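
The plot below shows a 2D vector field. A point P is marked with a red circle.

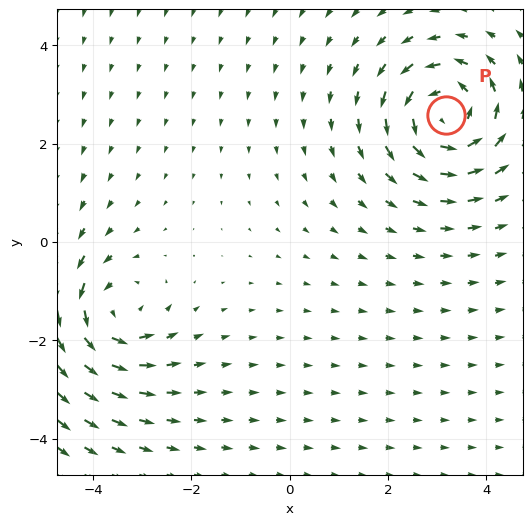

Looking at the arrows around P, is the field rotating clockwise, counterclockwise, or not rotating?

counterclockwise

Near P at (3.2, 2.6) the arrows circulate counterclockwise. The curl (z-component) there is about +5; positive curl means counterclockwise rotation.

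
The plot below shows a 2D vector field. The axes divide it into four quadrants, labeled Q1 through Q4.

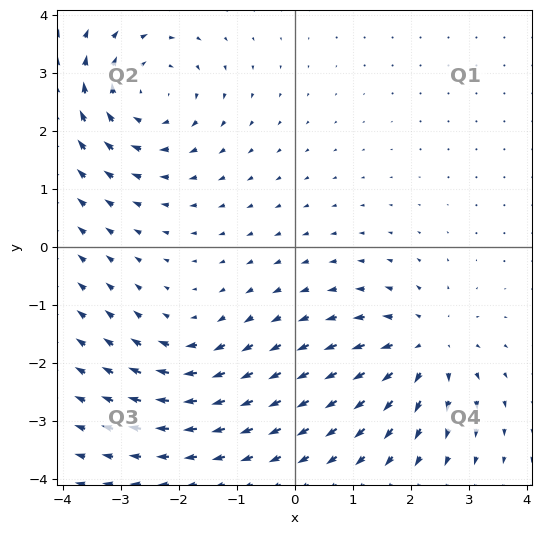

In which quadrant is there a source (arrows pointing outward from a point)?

The source sits at approximately (2.3, -1.7), which lies in quadrant Q4. The divergence there is about +4, positive as expected for a source.

Q4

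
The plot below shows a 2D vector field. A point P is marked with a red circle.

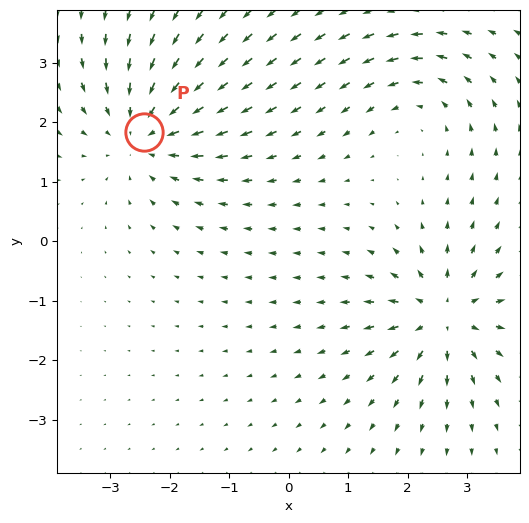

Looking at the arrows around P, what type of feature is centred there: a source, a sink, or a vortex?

At P (-2.4, 1.8) the arrows converge inward. Divergence about -3, curl ≈0 — negative divergence with near-zero curl is a sink.

sink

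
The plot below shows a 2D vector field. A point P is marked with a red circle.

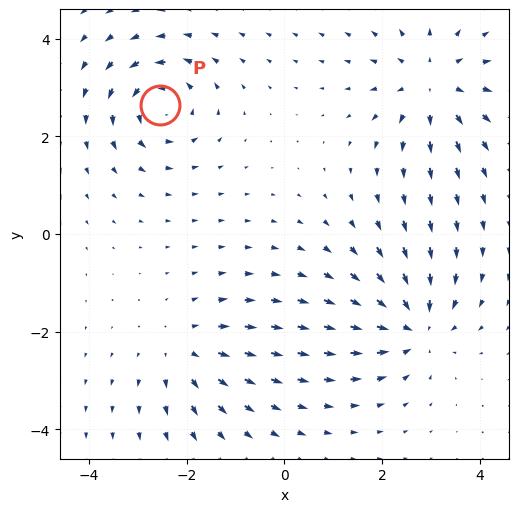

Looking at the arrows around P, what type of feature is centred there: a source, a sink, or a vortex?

At P (-2.5, 2.6) the arrows circulate counterclockwise. Divergence ≈0, curl about +6 — near-zero divergence with nonzero curl is a vortex.

vortex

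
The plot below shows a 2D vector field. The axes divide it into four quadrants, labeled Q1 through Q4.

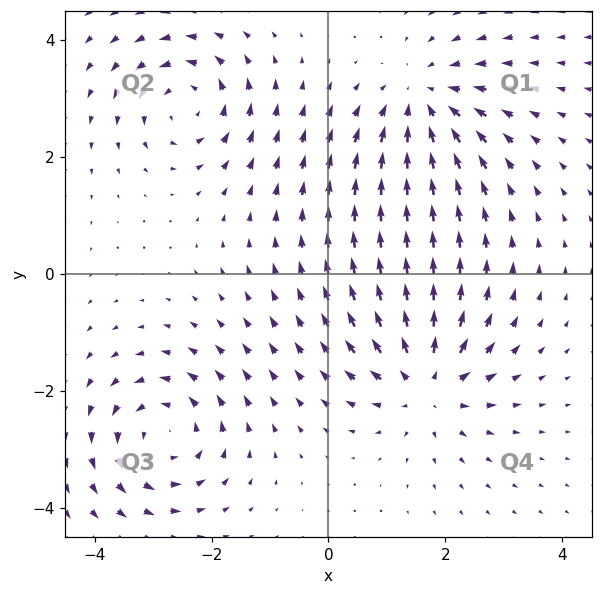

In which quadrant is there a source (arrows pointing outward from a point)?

The source sits at approximately (1.7, -1.9), which lies in quadrant Q4. The divergence there is about +6, positive as expected for a source.

Q4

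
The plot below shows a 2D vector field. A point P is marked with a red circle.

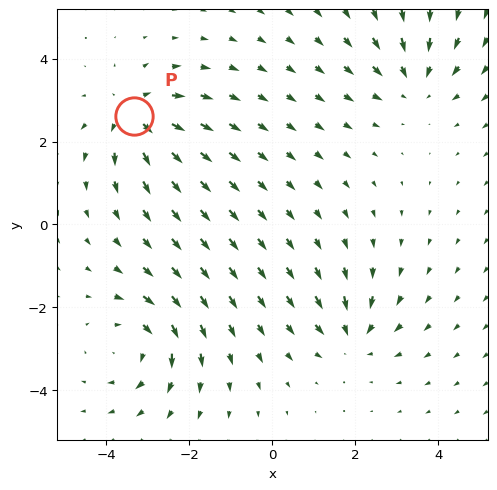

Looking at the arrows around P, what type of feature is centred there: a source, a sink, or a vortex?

At P (-3.3, 2.6) the arrows spread outward. Divergence about +6, curl ≈0 — positive divergence with near-zero curl is a source.

source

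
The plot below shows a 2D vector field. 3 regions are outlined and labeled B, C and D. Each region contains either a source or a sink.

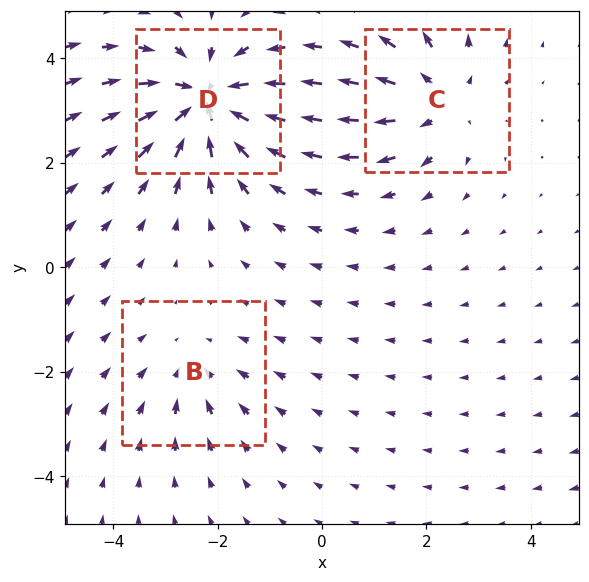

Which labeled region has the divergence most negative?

D

Divergence at each region's feature centre — B: about -2, C: about +3, D: about -5. Region D is most negative.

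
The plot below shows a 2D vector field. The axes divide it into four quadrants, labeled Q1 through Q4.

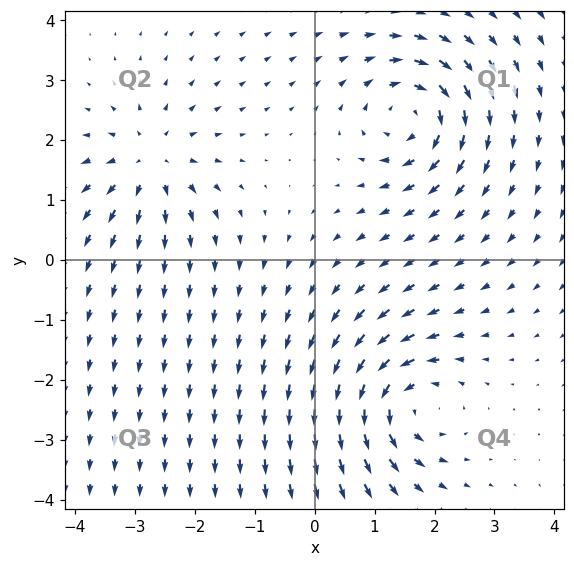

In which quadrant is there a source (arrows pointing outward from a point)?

The source sits at approximately (-2.7, 1.6), which lies in quadrant Q2. The divergence there is about +5, positive as expected for a source.

Q2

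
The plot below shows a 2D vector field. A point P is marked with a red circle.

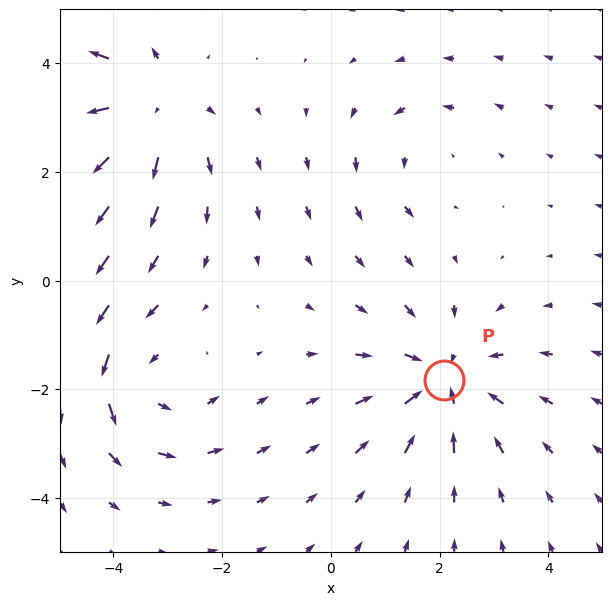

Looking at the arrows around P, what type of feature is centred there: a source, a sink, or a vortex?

sink

At P (2.1, -1.8) the arrows converge inward. Divergence about -4, curl ≈0 — negative divergence with near-zero curl is a sink.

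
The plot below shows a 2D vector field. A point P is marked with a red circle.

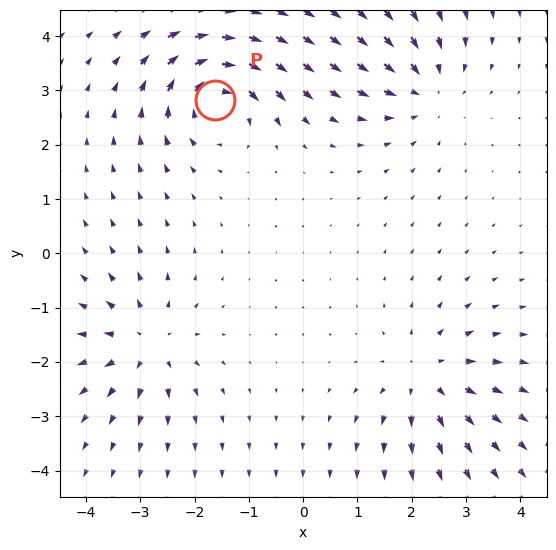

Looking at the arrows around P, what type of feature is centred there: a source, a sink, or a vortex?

At P (-1.6, 2.8) the arrows circulate clockwise. Divergence ≈0, curl about -6 — near-zero divergence with nonzero curl is a vortex.

vortex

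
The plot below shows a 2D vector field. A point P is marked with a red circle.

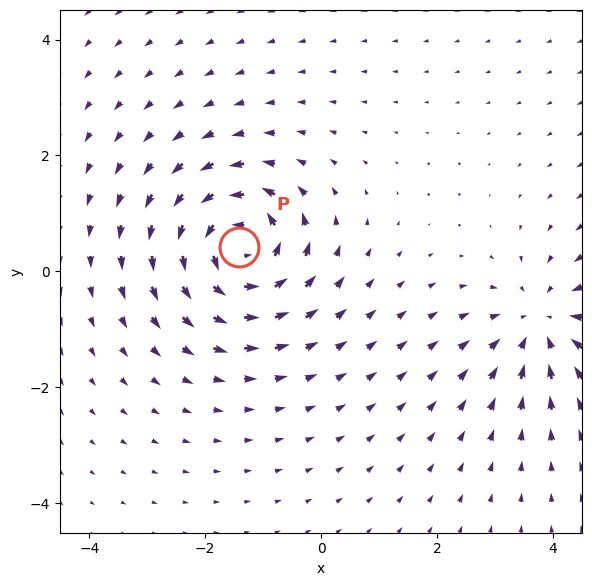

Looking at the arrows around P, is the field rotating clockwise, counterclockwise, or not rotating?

counterclockwise

Near P at (-1.4, 0.4) the arrows circulate counterclockwise. The curl (z-component) there is about +6; positive curl means counterclockwise rotation.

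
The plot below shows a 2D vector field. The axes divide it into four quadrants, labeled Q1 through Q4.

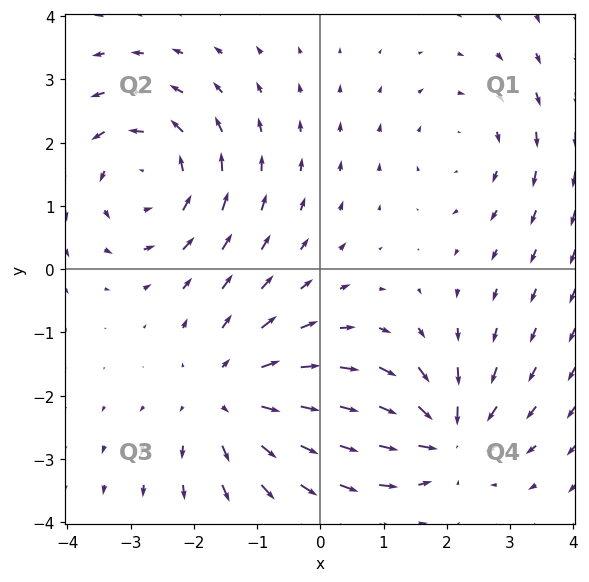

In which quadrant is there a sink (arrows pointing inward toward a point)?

Q4

The sink sits at approximately (2.0, -2.6), which lies in quadrant Q4. The divergence there is about -5, negative as expected for a sink.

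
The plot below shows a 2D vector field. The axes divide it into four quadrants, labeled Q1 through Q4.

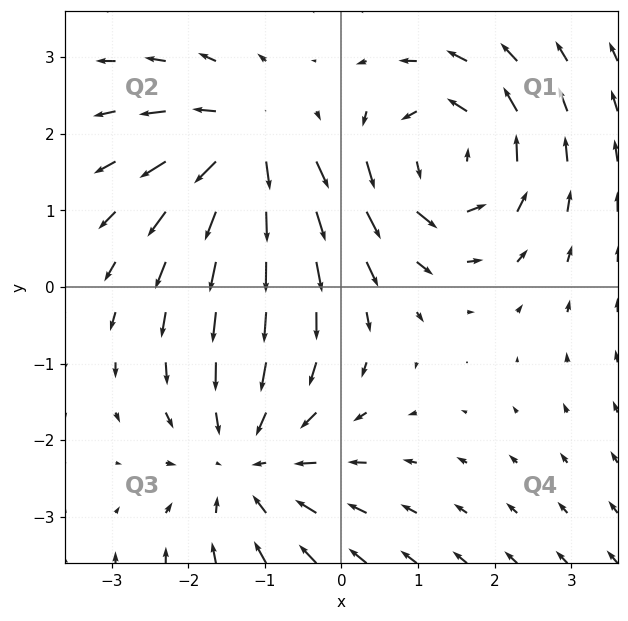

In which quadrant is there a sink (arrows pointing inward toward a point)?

The sink sits at approximately (-1.3, -2.3), which lies in quadrant Q3. The divergence there is about -3, negative as expected for a sink.

Q3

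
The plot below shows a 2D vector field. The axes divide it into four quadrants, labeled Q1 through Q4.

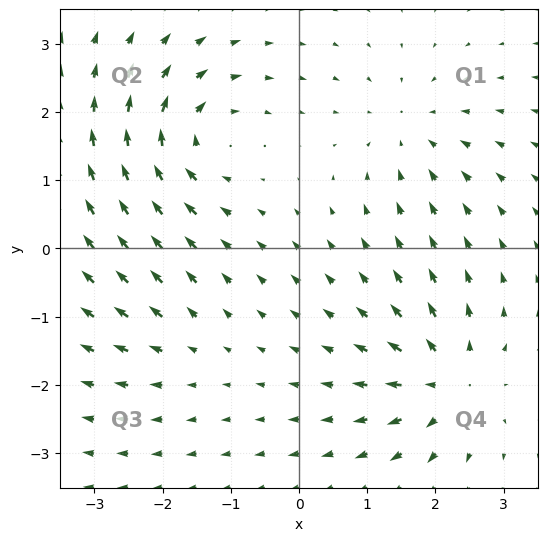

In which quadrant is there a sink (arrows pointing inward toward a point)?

Q1

The sink sits at approximately (1.6, 1.7), which lies in quadrant Q1. The divergence there is about -4, negative as expected for a sink.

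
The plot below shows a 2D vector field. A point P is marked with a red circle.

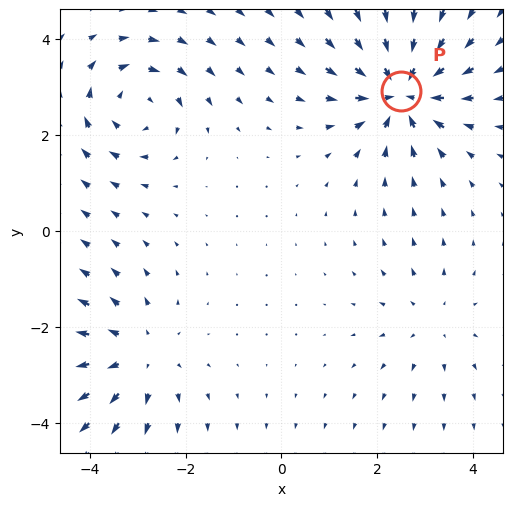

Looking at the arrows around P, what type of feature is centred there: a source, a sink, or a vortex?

sink

At P (2.5, 2.9) the arrows converge inward. Divergence about -6, curl ≈0 — negative divergence with near-zero curl is a sink.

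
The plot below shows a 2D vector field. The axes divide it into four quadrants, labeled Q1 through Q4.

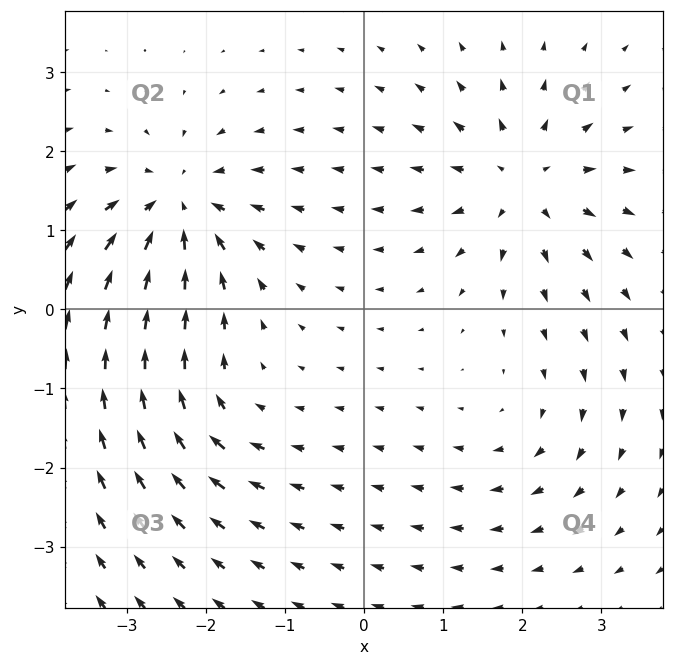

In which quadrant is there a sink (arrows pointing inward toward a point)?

Q2

The sink sits at approximately (-2.4, 1.3), which lies in quadrant Q2. The divergence there is about -7, negative as expected for a sink.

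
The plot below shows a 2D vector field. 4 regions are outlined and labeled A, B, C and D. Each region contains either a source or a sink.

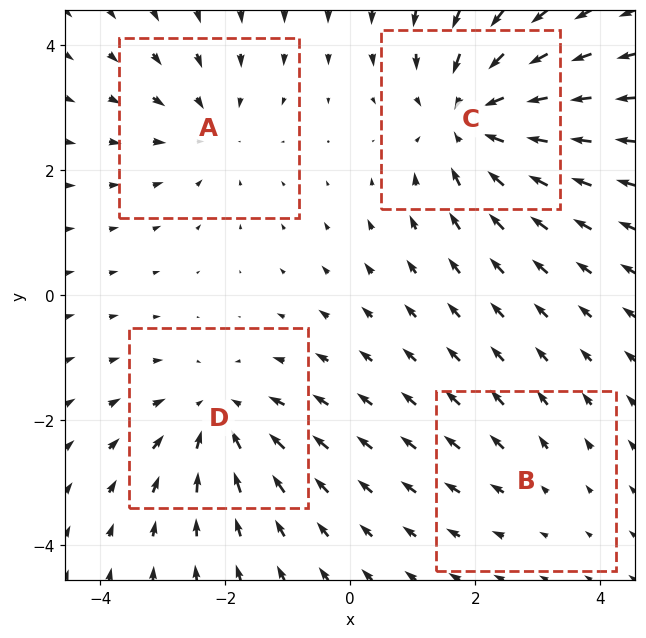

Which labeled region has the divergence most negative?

Divergence at each region's feature centre — A: about -3, B: about +2, C: about -6, D: about -4. Region C is most negative.

C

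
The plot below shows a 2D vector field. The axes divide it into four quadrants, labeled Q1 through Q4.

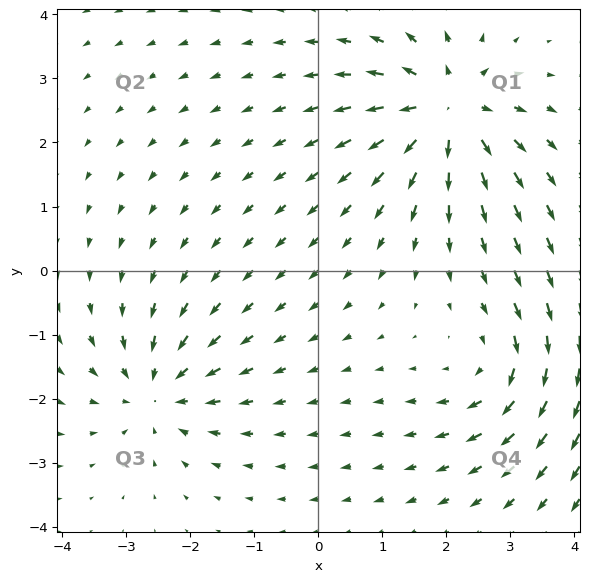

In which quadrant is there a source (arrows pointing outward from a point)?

Q1

The source sits at approximately (2.0, 2.5), which lies in quadrant Q1. The divergence there is about +4, positive as expected for a source.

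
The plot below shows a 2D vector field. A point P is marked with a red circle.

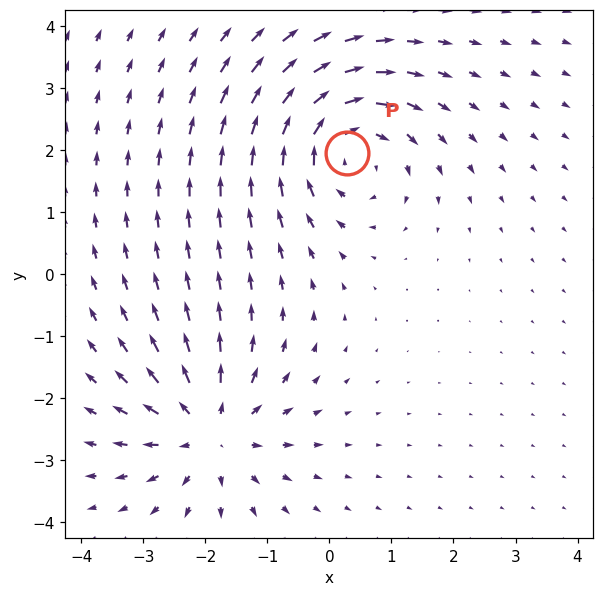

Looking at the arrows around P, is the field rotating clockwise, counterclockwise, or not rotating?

clockwise

Near P at (0.3, 2.0) the arrows circulate clockwise. The curl (z-component) there is about -4; negative curl means clockwise rotation.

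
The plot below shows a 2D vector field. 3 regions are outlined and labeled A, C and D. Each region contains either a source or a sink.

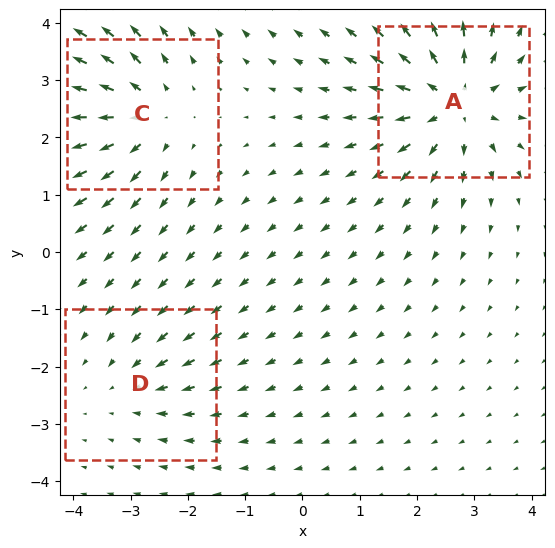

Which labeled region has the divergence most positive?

A

Divergence at each region's feature centre — A: about +5, C: about +4, D: about -2. Region A is most positive.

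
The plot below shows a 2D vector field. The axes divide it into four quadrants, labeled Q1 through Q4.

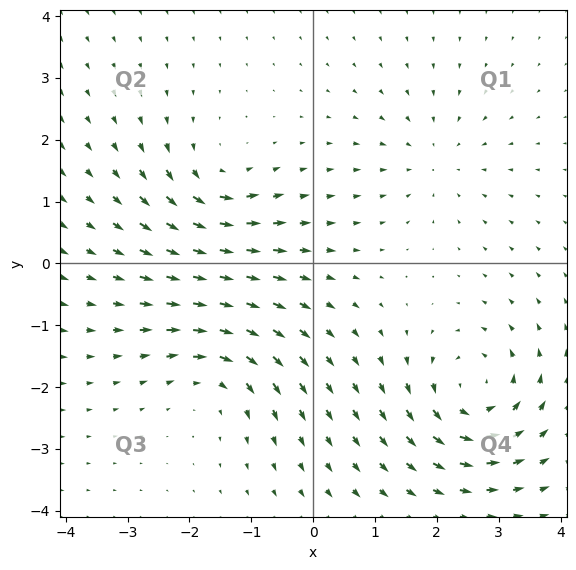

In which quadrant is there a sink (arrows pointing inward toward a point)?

Q1

The sink sits at approximately (2.0, 1.7), which lies in quadrant Q1. The divergence there is about -3, negative as expected for a sink.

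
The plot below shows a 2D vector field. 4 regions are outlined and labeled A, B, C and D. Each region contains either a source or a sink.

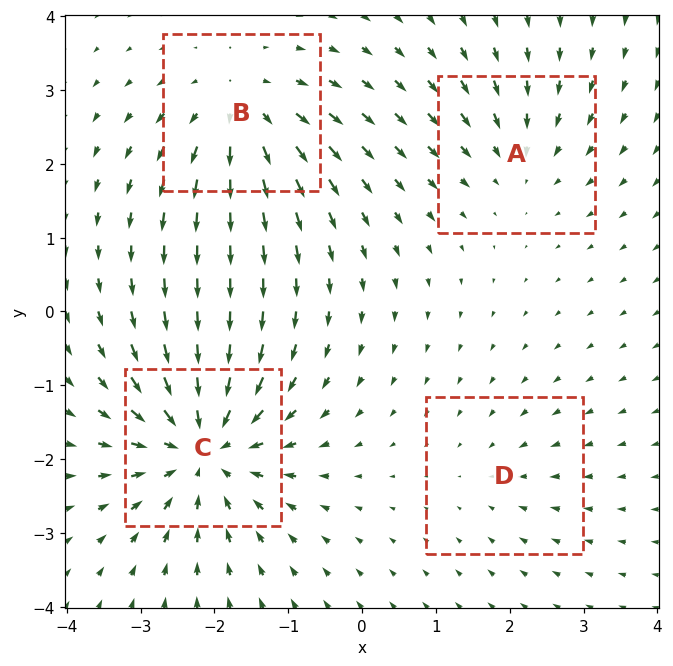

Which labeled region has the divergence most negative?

C

Divergence at each region's feature centre — A: about -4, B: about +5, C: about -8, D: about -2. Region C is most negative.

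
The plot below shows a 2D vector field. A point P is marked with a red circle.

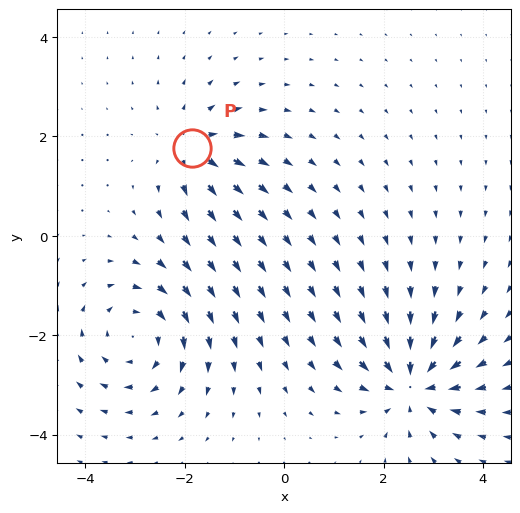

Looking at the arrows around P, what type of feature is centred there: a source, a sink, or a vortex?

At P (-1.9, 1.8) the arrows spread outward. Divergence about +4, curl ≈0 — positive divergence with near-zero curl is a source.

source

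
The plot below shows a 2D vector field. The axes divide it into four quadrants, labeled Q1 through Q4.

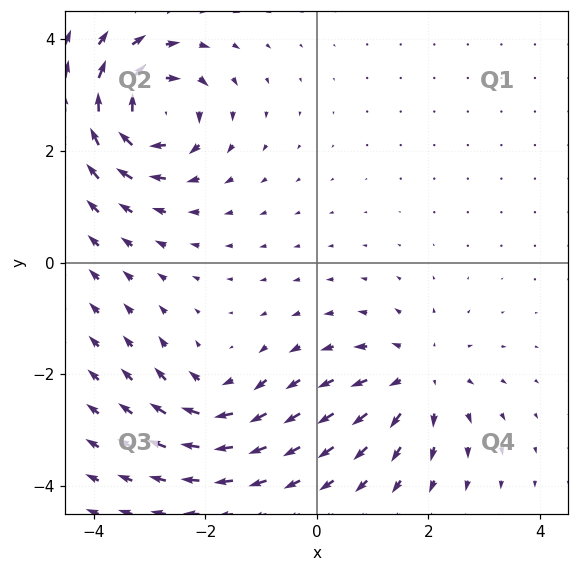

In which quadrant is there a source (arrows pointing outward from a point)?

The source sits at approximately (1.8, -2.1), which lies in quadrant Q4. The divergence there is about +4, positive as expected for a source.

Q4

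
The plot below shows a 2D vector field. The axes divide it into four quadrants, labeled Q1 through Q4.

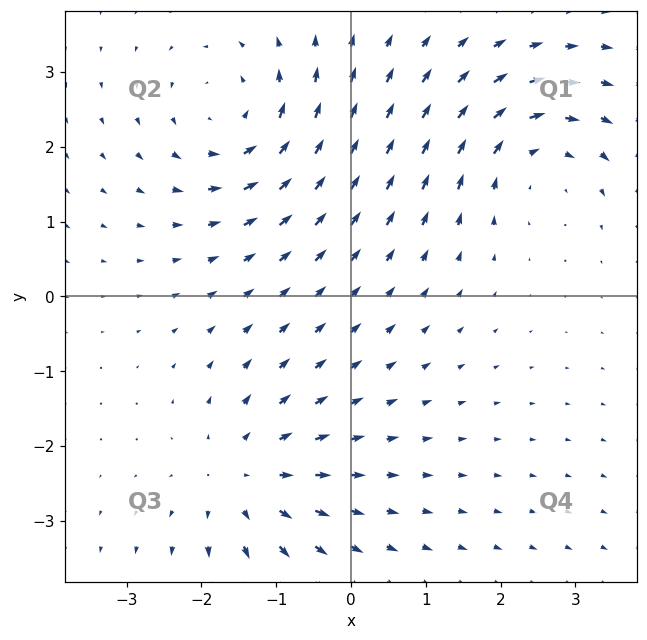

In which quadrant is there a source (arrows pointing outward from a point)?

The source sits at approximately (-1.4, -2.4), which lies in quadrant Q3. The divergence there is about +4, positive as expected for a source.

Q3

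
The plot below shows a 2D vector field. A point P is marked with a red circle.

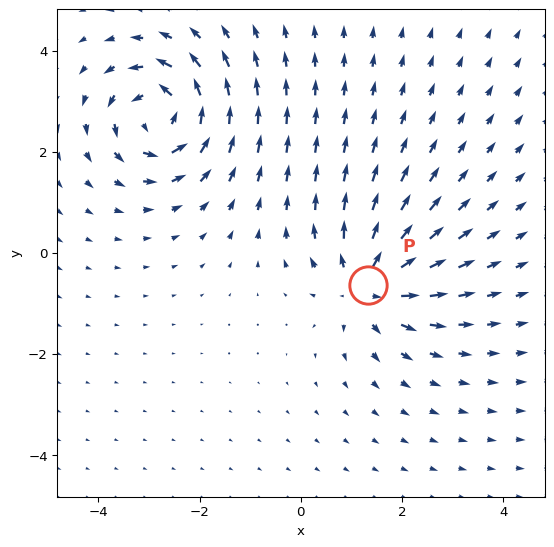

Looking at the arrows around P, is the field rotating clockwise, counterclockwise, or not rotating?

Near P at (1.3, -0.6) the arrows show no circulation. The curl there is ≈0.

not rotating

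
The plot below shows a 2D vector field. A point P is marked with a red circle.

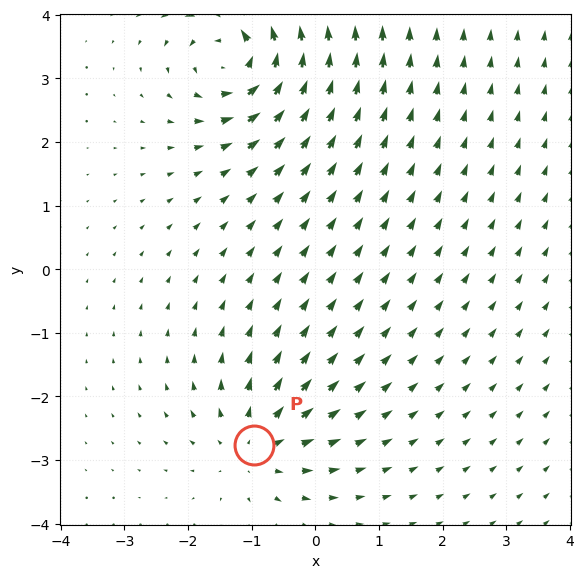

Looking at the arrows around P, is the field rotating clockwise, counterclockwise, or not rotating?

not rotating

Near P at (-1.0, -2.8) the arrows show no circulation. The curl there is ≈0.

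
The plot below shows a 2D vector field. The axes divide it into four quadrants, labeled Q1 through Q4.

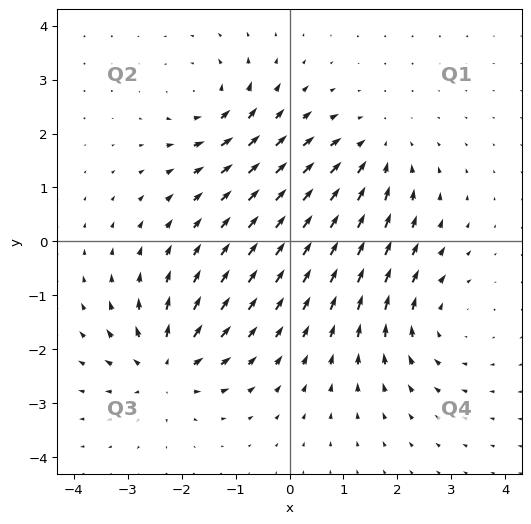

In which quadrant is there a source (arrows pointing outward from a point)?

Q3

The source sits at approximately (-2.3, -2.3), which lies in quadrant Q3. The divergence there is about +6, positive as expected for a source.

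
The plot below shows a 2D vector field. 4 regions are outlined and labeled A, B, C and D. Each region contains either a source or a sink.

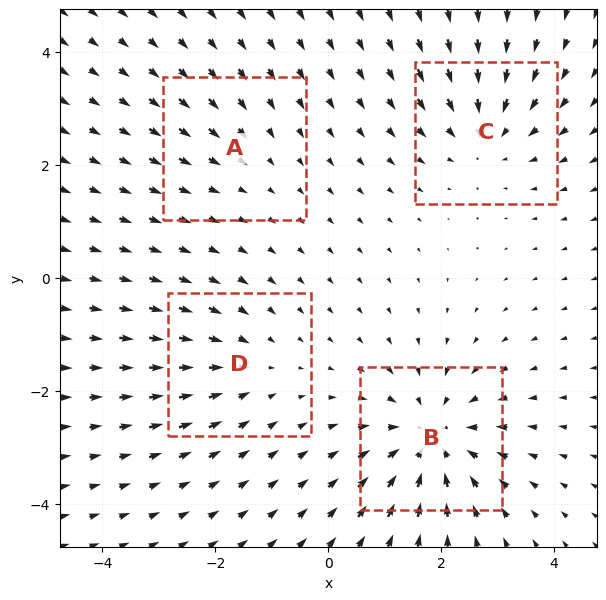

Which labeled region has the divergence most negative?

B

Divergence at each region's feature centre — A: about -2, B: about -6, C: about -4, D: about -3. Region B is most negative.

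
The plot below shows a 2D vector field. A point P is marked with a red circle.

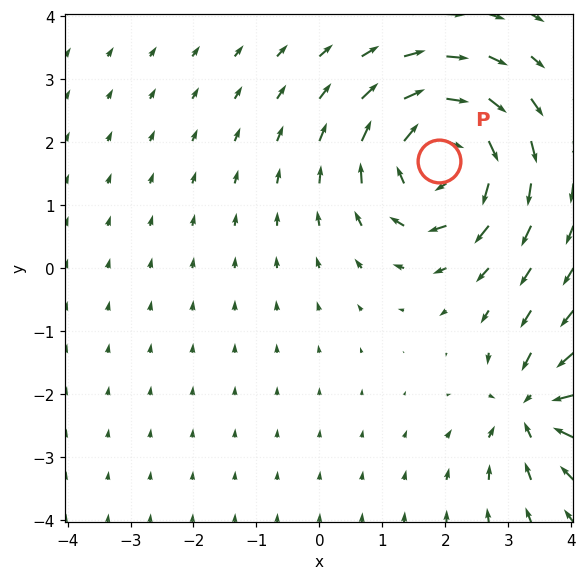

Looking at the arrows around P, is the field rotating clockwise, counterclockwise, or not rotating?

clockwise

Near P at (1.9, 1.7) the arrows circulate clockwise. The curl (z-component) there is about -6; negative curl means clockwise rotation.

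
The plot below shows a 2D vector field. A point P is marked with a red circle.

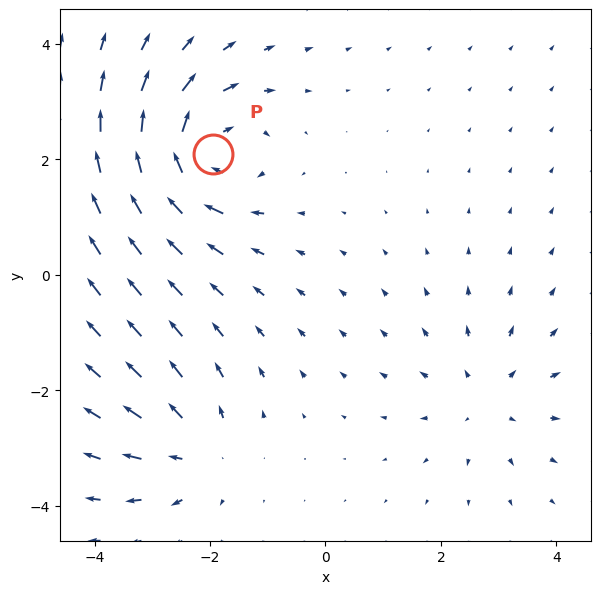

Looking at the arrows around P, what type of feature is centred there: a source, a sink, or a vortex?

vortex

At P (-2.0, 2.1) the arrows circulate clockwise. Divergence ≈0, curl about -5 — near-zero divergence with nonzero curl is a vortex.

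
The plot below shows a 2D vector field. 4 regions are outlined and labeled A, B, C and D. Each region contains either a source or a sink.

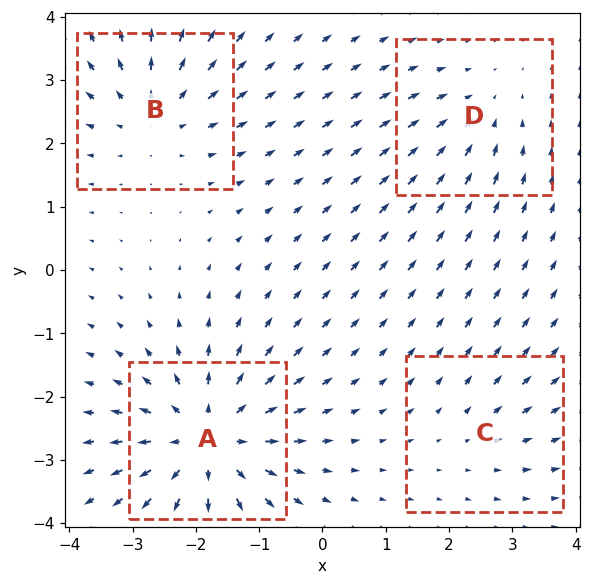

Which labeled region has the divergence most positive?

A

Divergence at each region's feature centre — A: about +7, B: about +5, C: about +2, D: about -3. Region A is most positive.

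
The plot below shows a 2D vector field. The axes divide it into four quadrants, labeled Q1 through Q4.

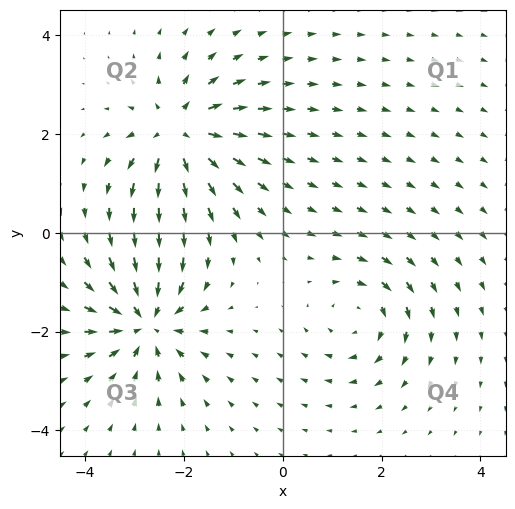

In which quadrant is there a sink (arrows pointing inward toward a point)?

The sink sits at approximately (-2.8, -1.8), which lies in quadrant Q3. The divergence there is about -6, negative as expected for a sink.

Q3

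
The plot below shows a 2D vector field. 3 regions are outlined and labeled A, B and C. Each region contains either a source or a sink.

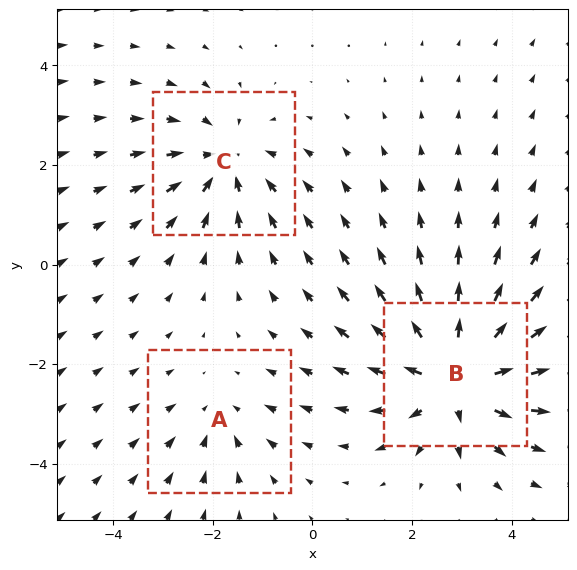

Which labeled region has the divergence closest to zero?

A

Divergence at each region's feature centre — A: about -2, B: about +4, C: about -3. Region A is closest to zero.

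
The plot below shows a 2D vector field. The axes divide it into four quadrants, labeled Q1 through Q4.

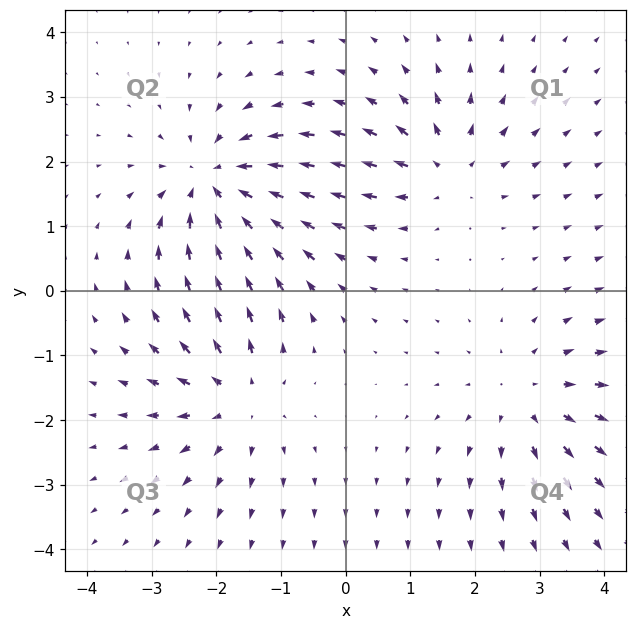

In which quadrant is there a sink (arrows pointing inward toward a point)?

The sink sits at approximately (-2.0, 1.6), which lies in quadrant Q2. The divergence there is about -5, negative as expected for a sink.

Q2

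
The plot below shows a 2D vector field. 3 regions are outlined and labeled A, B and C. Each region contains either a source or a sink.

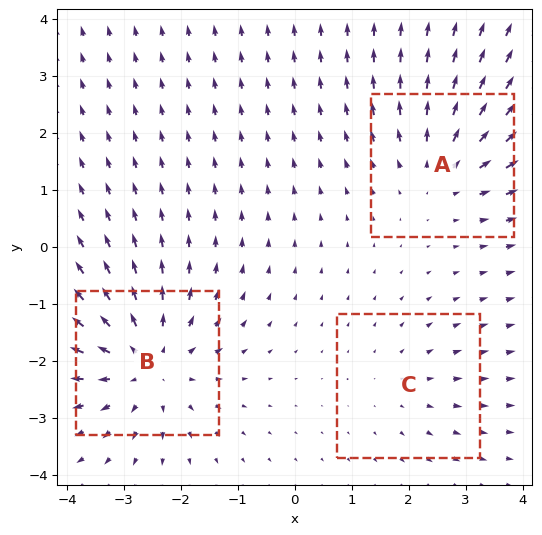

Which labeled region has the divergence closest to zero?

Divergence at each region's feature centre — A: about +3, B: about +4, C: about +2. Region C is closest to zero.

C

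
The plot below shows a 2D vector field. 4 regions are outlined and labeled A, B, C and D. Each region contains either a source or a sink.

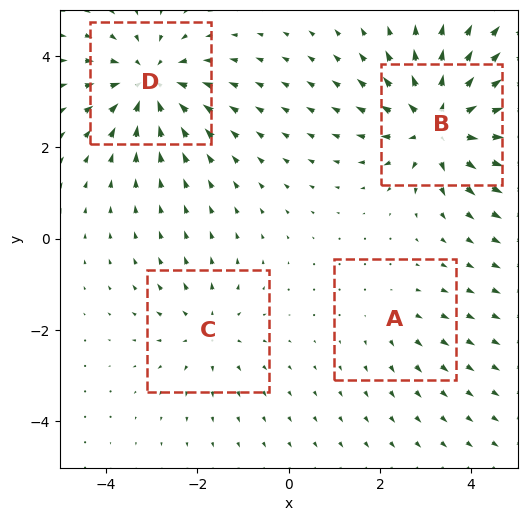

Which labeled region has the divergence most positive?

Divergence at each region's feature centre — A: about +2, B: about +6, C: about +3, D: about -5. Region B is most positive.

B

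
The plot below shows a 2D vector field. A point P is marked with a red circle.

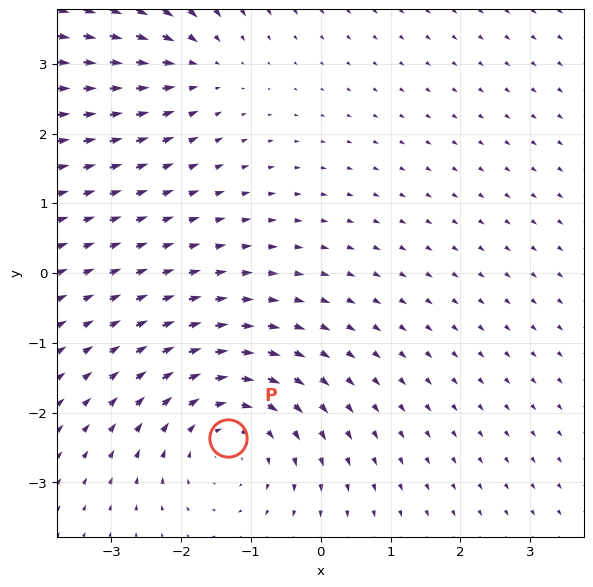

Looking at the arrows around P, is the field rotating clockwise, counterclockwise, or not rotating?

Near P at (-1.3, -2.4) the arrows circulate clockwise. The curl (z-component) there is about -3; negative curl means clockwise rotation.

clockwise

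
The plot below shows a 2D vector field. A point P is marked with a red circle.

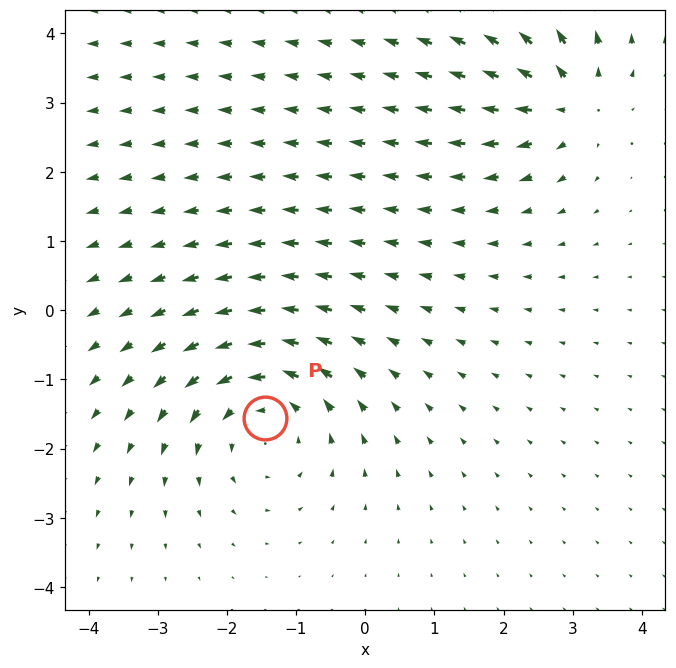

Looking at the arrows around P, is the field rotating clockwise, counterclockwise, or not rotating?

Near P at (-1.4, -1.6) the arrows circulate counterclockwise. The curl (z-component) there is about +3; positive curl means counterclockwise rotation.

counterclockwise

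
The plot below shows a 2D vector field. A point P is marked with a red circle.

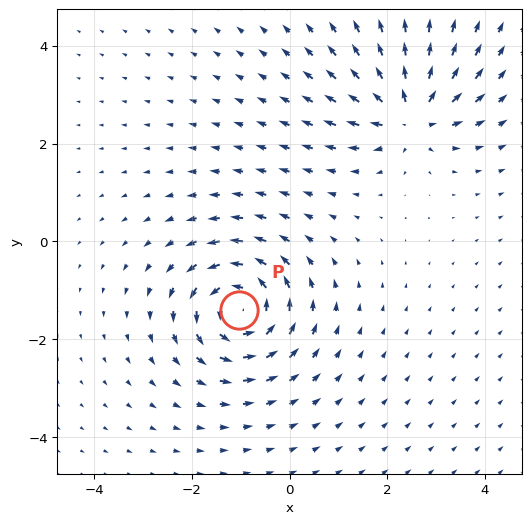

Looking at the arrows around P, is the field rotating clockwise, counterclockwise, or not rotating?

counterclockwise

Near P at (-1.0, -1.4) the arrows circulate counterclockwise. The curl (z-component) there is about +6; positive curl means counterclockwise rotation.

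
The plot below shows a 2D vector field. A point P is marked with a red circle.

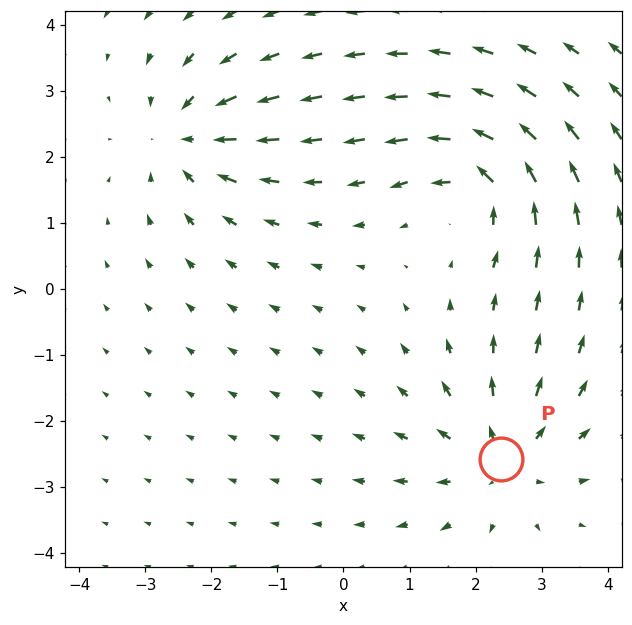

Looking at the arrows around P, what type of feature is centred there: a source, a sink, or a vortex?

source

At P (2.4, -2.6) the arrows spread outward. Divergence about +4, curl ≈0 — positive divergence with near-zero curl is a source.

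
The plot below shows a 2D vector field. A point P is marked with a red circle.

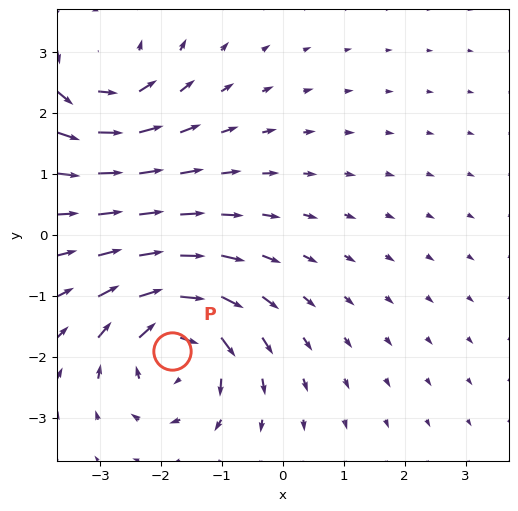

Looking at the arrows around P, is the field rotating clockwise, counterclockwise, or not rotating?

clockwise

Near P at (-1.8, -1.9) the arrows circulate clockwise. The curl (z-component) there is about -6; negative curl means clockwise rotation.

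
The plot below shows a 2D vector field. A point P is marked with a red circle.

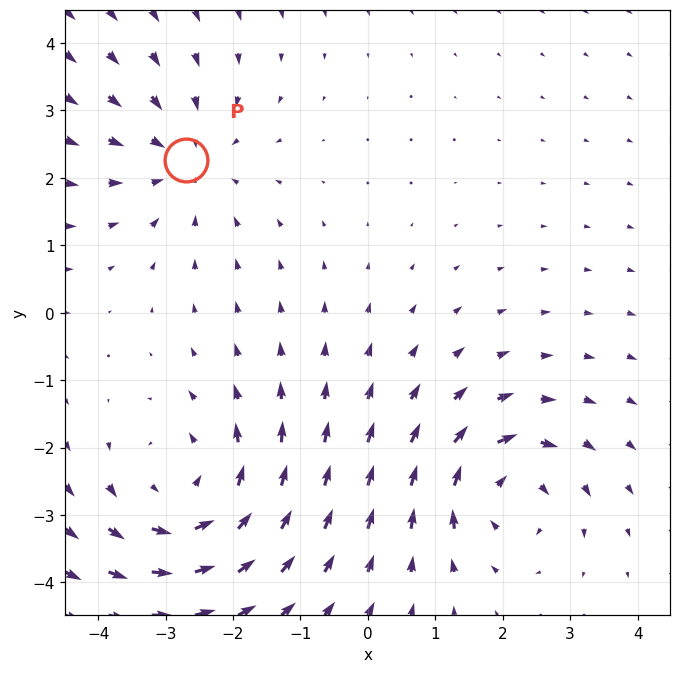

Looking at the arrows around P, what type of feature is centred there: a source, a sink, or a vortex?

At P (-2.7, 2.3) the arrows converge inward. Divergence about -3, curl ≈0 — negative divergence with near-zero curl is a sink.

sink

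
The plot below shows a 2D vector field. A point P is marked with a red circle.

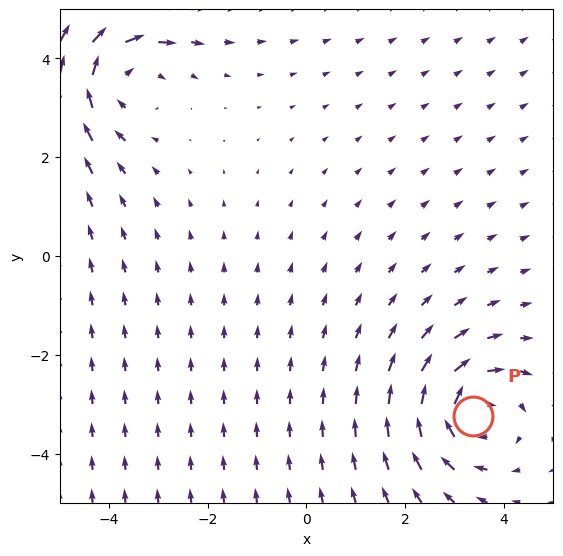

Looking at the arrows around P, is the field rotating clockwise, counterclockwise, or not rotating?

Near P at (3.4, -3.2) the arrows circulate clockwise. The curl (z-component) there is about -4; negative curl means clockwise rotation.

clockwise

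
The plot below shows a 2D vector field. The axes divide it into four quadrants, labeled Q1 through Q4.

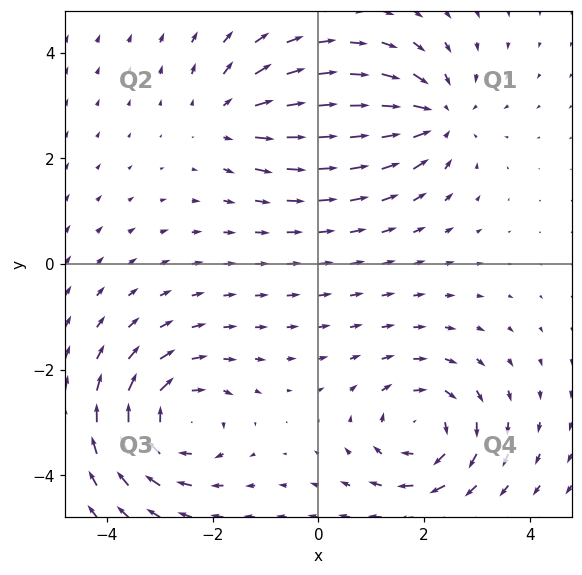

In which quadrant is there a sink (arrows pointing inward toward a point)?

Q1

The sink sits at approximately (2.2, 2.8), which lies in quadrant Q1. The divergence there is about -5, negative as expected for a sink.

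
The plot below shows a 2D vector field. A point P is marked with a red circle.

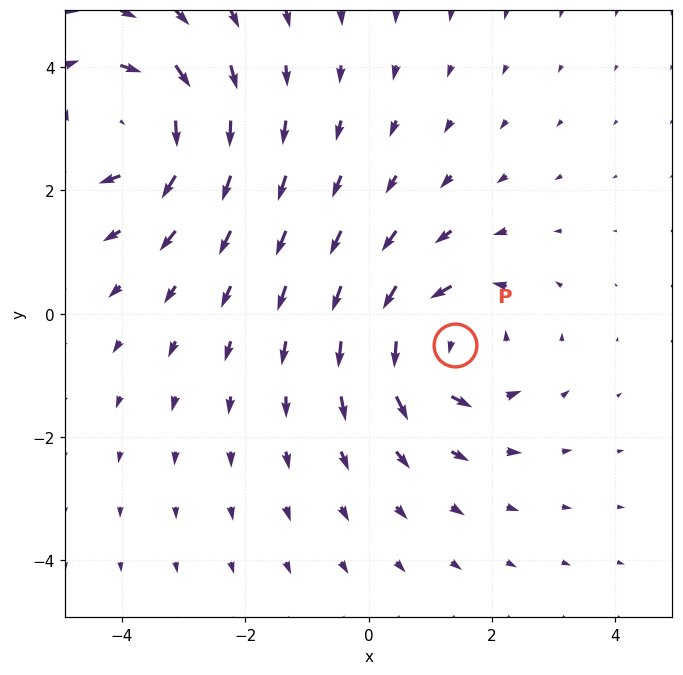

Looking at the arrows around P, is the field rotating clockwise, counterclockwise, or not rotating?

counterclockwise

Near P at (1.4, -0.5) the arrows circulate counterclockwise. The curl (z-component) there is about +3; positive curl means counterclockwise rotation.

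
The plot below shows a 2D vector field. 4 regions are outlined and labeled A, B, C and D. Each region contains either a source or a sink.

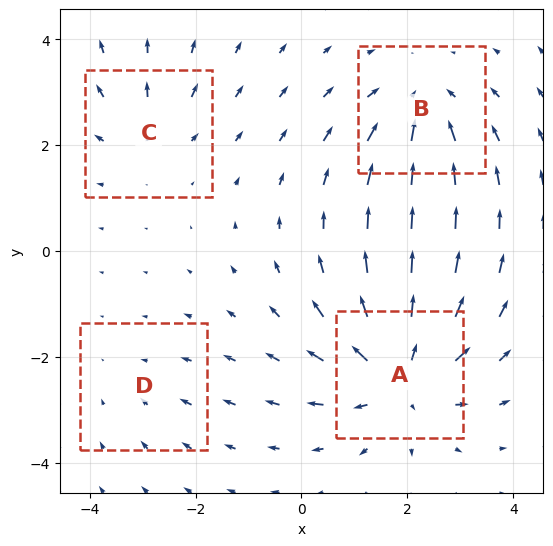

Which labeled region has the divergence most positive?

A

Divergence at each region's feature centre — A: about +6, B: about -4, C: about +3, D: about -2. Region A is most positive.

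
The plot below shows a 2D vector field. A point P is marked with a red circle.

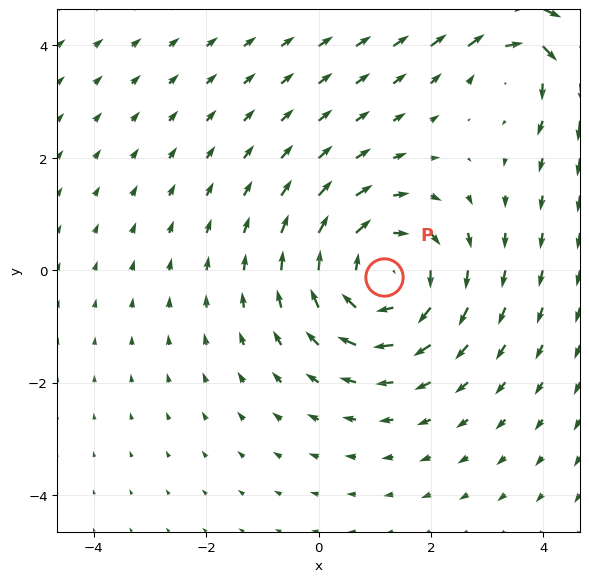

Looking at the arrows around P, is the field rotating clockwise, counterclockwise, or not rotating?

Near P at (1.2, -0.1) the arrows circulate clockwise. The curl (z-component) there is about -4; negative curl means clockwise rotation.

clockwise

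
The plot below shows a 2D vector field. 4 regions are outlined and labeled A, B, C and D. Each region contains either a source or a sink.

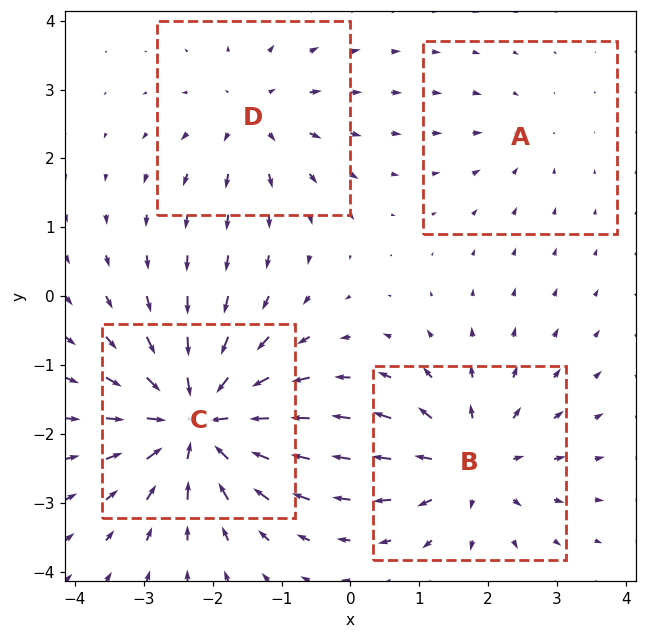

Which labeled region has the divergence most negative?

C

Divergence at each region's feature centre — A: about -2, B: about +5, C: about -8, D: about +4. Region C is most negative.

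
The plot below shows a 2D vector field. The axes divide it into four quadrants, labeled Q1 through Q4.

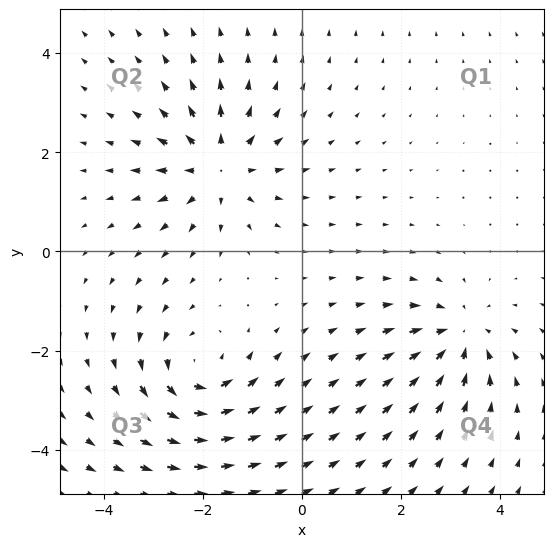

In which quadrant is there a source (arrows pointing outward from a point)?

The source sits at approximately (-1.7, 1.7), which lies in quadrant Q2. The divergence there is about +4, positive as expected for a source.

Q2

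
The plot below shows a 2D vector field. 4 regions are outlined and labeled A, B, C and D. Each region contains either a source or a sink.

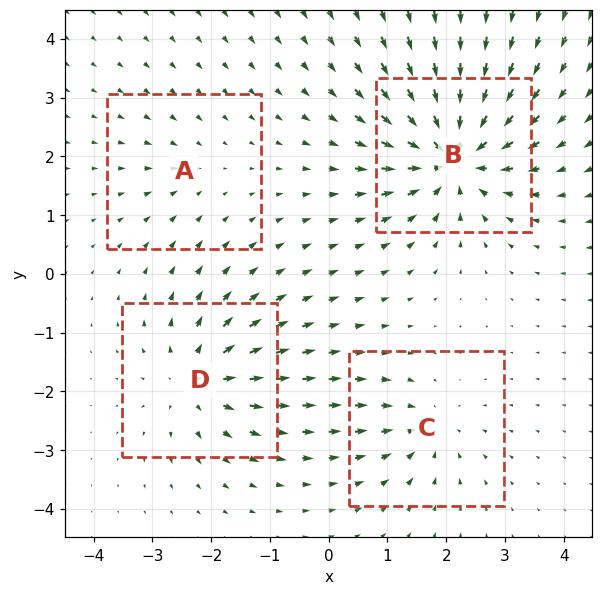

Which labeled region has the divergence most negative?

Divergence at each region's feature centre — A: about -2, B: about -9, C: about -4, D: about +6. Region B is most negative.

B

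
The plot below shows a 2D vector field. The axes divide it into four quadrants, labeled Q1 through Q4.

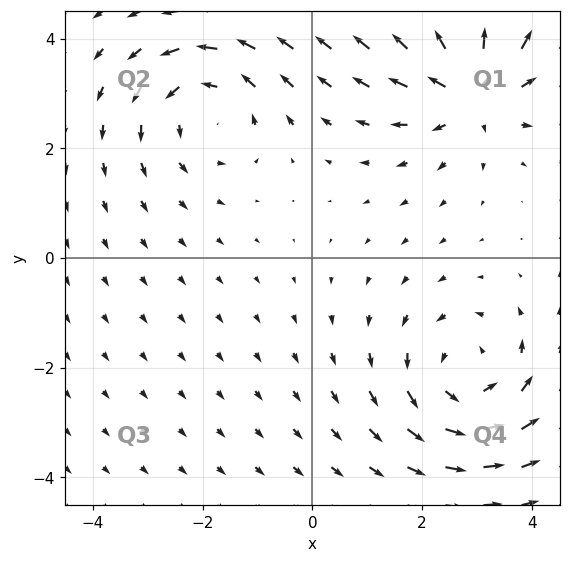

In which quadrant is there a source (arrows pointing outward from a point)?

Q1

The source sits at approximately (2.9, 3.1), which lies in quadrant Q1. The divergence there is about +4, positive as expected for a source.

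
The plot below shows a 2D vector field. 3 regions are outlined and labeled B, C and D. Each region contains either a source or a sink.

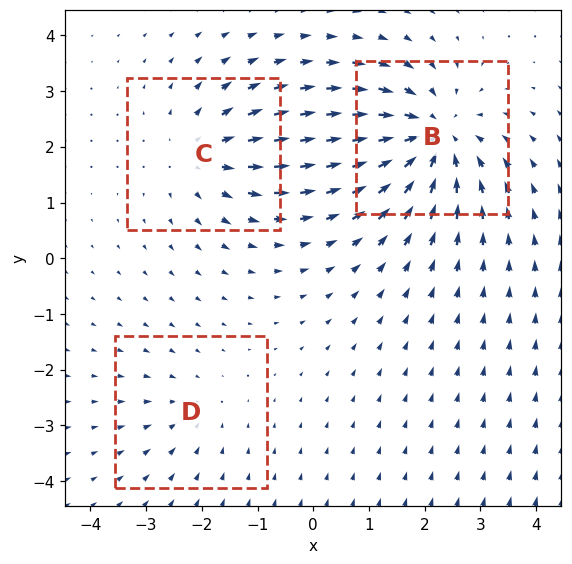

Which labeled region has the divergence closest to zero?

Divergence at each region's feature centre — B: about -5, C: about +3, D: about -2. Region D is closest to zero.

D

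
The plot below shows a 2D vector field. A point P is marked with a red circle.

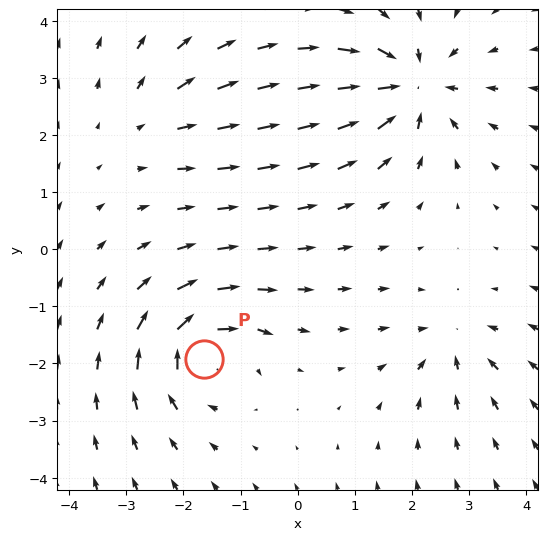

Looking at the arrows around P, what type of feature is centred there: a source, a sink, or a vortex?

At P (-1.6, -1.9) the arrows circulate clockwise. Divergence ≈0, curl about -6 — near-zero divergence with nonzero curl is a vortex.

vortex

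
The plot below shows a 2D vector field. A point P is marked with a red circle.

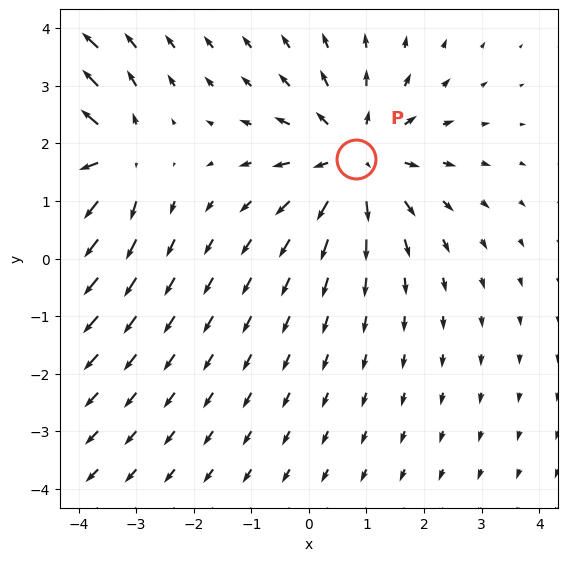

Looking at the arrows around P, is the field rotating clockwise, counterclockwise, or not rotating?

Near P at (0.8, 1.7) the arrows show no circulation. The curl there is ≈0.

not rotating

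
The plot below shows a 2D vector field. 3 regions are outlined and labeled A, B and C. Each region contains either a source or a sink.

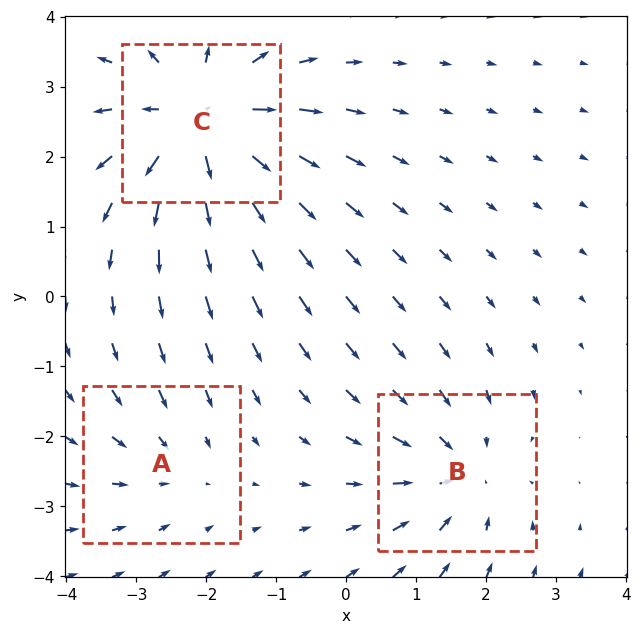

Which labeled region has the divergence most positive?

Divergence at each region's feature centre — A: about -2, B: about -3, C: about +5. Region C is most positive.

C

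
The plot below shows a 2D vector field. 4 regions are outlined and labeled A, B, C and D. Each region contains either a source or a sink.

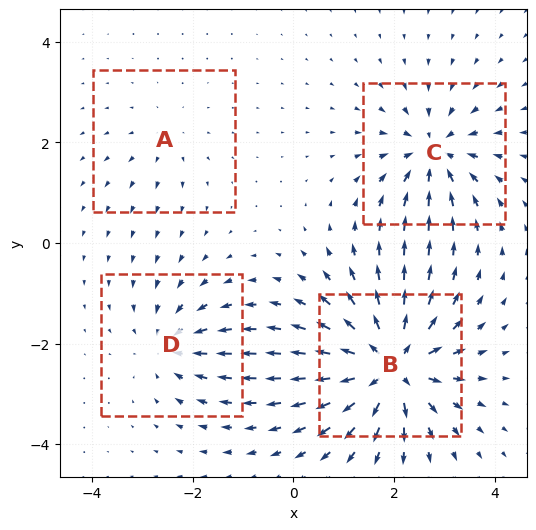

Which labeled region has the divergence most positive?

Divergence at each region's feature centre — A: about +2, B: about +9, C: about -6, D: about -4. Region B is most positive.

B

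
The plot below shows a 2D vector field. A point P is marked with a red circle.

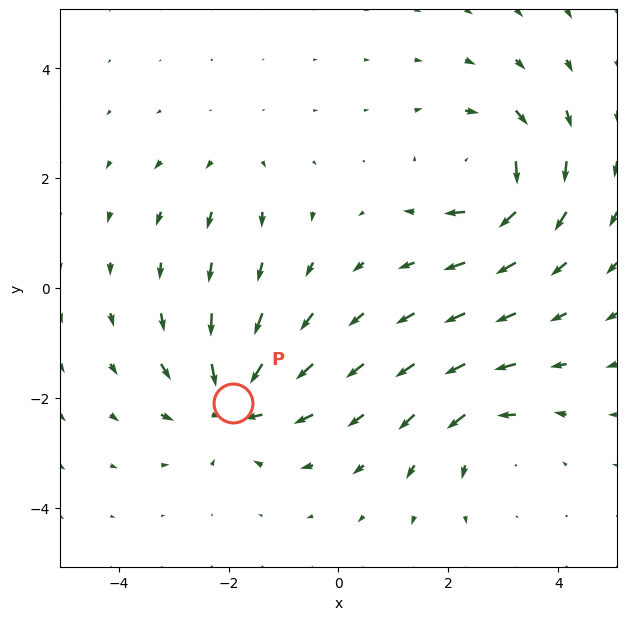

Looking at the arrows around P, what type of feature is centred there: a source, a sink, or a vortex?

sink

At P (-1.9, -2.1) the arrows converge inward. Divergence about -6, curl ≈0 — negative divergence with near-zero curl is a sink.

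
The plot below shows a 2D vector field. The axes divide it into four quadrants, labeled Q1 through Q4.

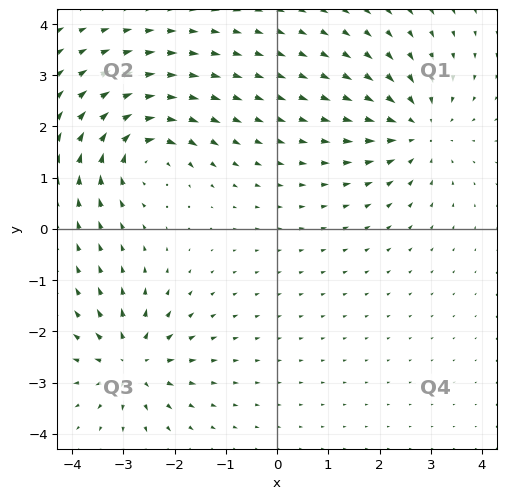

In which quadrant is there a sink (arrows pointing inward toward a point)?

The sink sits at approximately (2.8, 2.0), which lies in quadrant Q1. The divergence there is about -5, negative as expected for a sink.

Q1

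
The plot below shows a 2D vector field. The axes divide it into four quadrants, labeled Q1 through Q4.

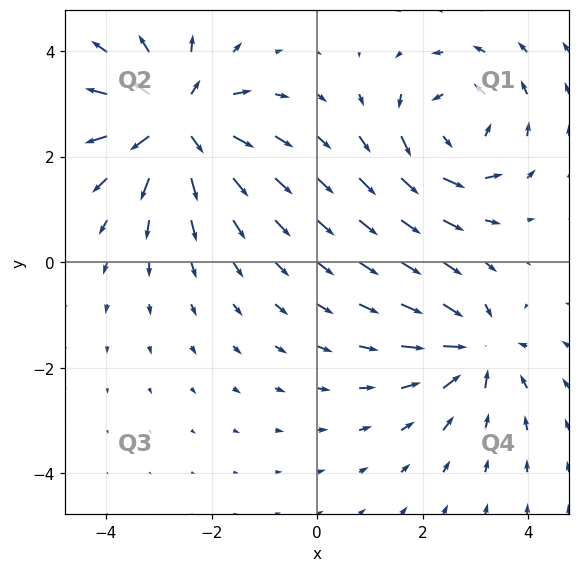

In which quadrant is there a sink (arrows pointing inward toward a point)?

The sink sits at approximately (3.0, -1.6), which lies in quadrant Q4. The divergence there is about -4, negative as expected for a sink.

Q4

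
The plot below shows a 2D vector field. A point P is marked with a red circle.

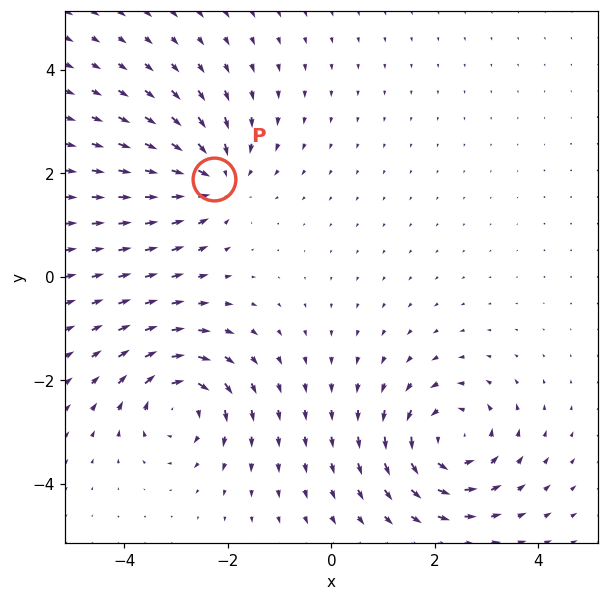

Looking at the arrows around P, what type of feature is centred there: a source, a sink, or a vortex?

sink

At P (-2.3, 1.9) the arrows converge inward. Divergence about -4, curl ≈0 — negative divergence with near-zero curl is a sink.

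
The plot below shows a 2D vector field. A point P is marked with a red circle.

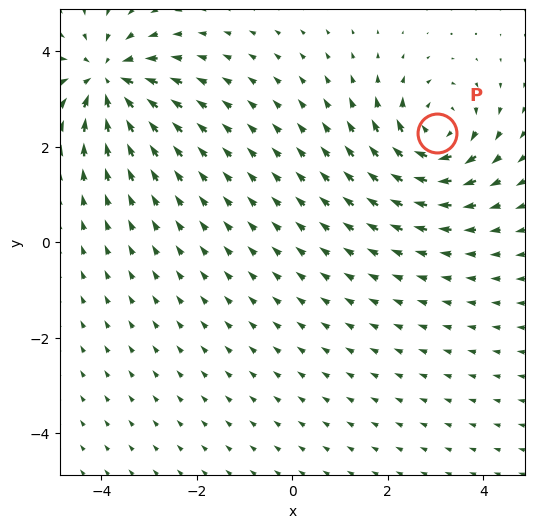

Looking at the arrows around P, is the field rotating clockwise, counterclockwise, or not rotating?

clockwise

Near P at (3.0, 2.3) the arrows circulate clockwise. The curl (z-component) there is about -5; negative curl means clockwise rotation.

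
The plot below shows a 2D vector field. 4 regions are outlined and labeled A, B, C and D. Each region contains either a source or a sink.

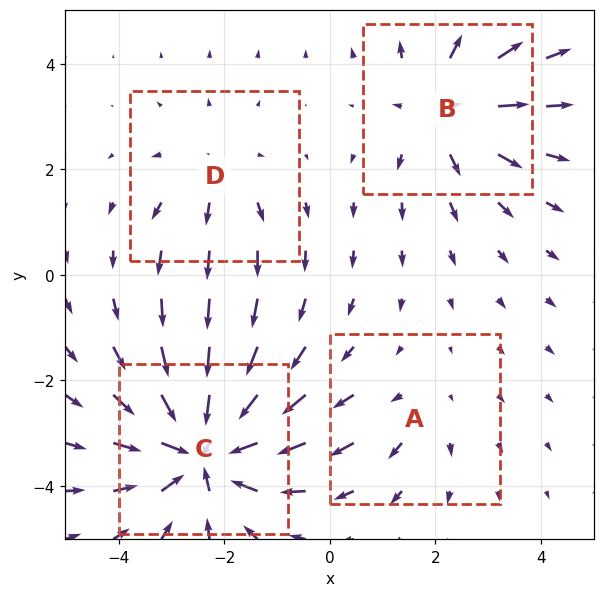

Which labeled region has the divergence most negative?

C

Divergence at each region's feature centre — A: about +2, B: about +4, C: about -7, D: about +3. Region C is most negative.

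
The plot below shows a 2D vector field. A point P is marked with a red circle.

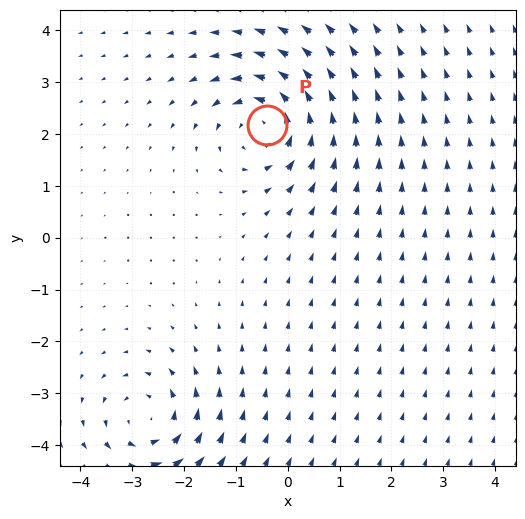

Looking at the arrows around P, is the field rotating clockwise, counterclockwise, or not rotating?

Near P at (-0.4, 2.2) the arrows circulate counterclockwise. The curl (z-component) there is about +4; positive curl means counterclockwise rotation.

counterclockwise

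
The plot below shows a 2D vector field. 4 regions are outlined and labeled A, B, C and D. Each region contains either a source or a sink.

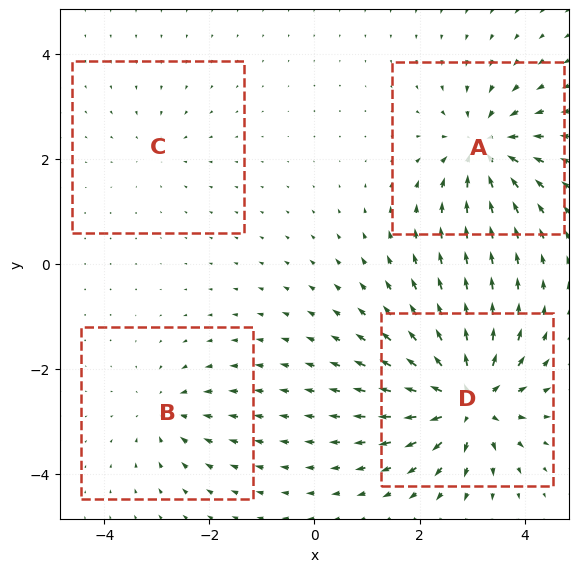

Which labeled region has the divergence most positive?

D

Divergence at each region's feature centre — A: about -7, B: about -4, C: about -2, D: about +9. Region D is most positive.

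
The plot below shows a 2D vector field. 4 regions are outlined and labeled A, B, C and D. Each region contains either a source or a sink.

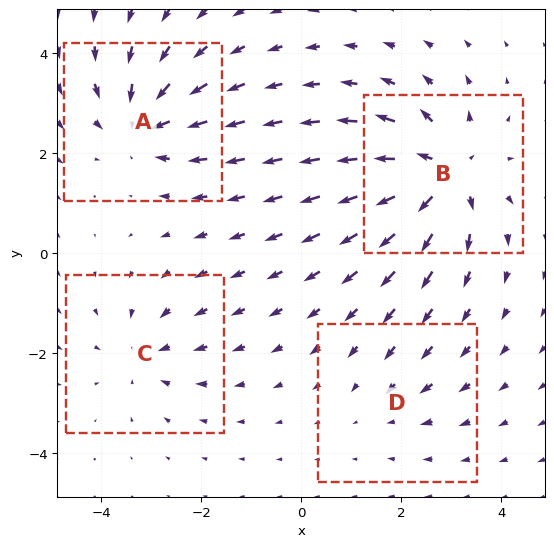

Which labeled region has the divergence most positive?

Divergence at each region's feature centre — A: about -5, B: about +7, C: about -4, D: about -2. Region B is most positive.

B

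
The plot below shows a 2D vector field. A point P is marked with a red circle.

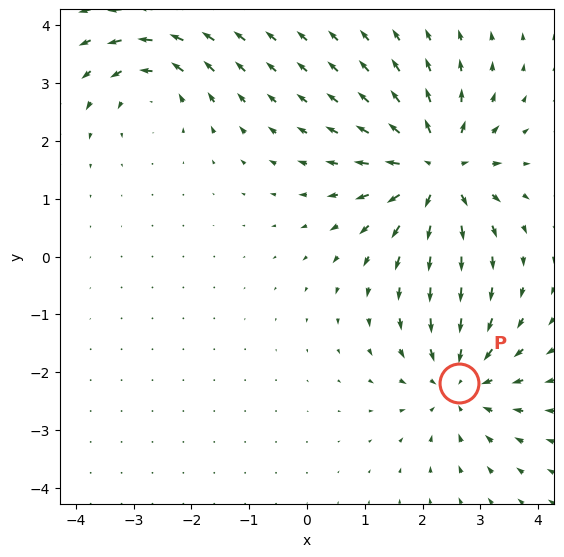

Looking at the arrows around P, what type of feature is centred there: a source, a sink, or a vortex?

sink

At P (2.6, -2.2) the arrows converge inward. Divergence about -4, curl ≈0 — negative divergence with near-zero curl is a sink.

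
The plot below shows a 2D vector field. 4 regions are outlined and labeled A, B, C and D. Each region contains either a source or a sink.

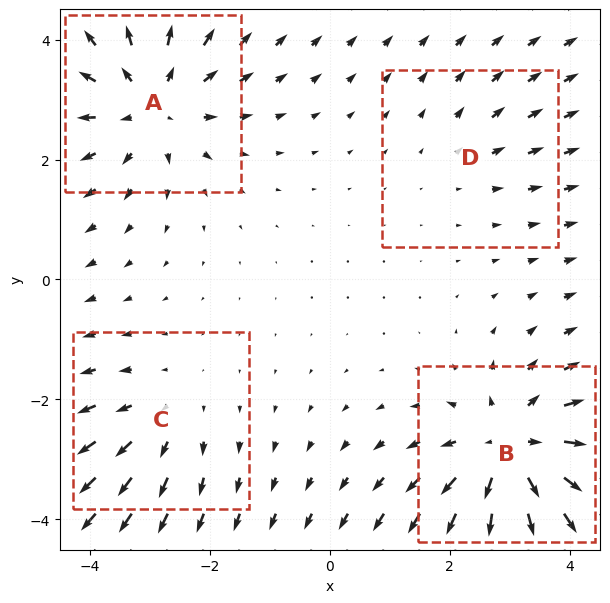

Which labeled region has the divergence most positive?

Divergence at each region's feature centre — A: about +5, B: about +6, C: about +3, D: about +2. Region B is most positive.

B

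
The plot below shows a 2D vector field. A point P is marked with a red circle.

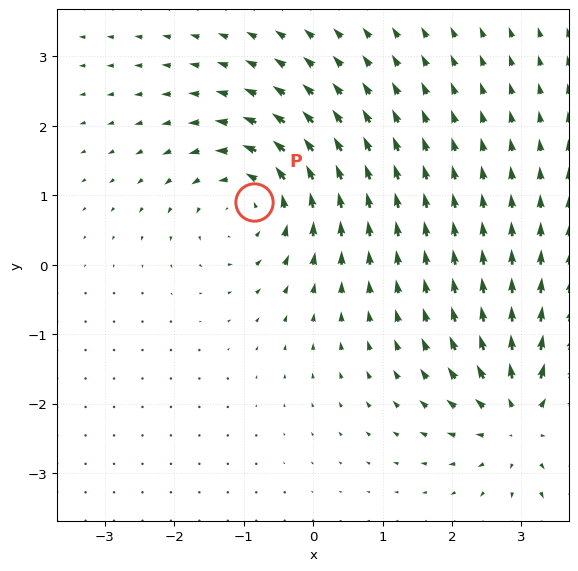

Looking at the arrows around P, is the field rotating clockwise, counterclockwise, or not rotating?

counterclockwise

Near P at (-0.9, 0.9) the arrows circulate counterclockwise. The curl (z-component) there is about +5; positive curl means counterclockwise rotation.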